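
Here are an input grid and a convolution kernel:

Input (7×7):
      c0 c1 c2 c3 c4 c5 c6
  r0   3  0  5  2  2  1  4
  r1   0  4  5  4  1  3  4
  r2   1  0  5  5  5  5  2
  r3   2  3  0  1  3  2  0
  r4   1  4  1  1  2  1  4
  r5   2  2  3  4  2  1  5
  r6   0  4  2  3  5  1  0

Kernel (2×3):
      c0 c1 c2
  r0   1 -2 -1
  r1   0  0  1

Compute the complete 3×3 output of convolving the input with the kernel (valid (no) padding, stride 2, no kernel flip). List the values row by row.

Output[0,0]: The receptive field on the input at this output position is [3 0 5 / 0 4 5]. Elementwise product with the kernel and sum: 3·1 + 0·-2 + 5·-1 + 5·1.

3 0 0
-4 -7 -7
-5 -1 1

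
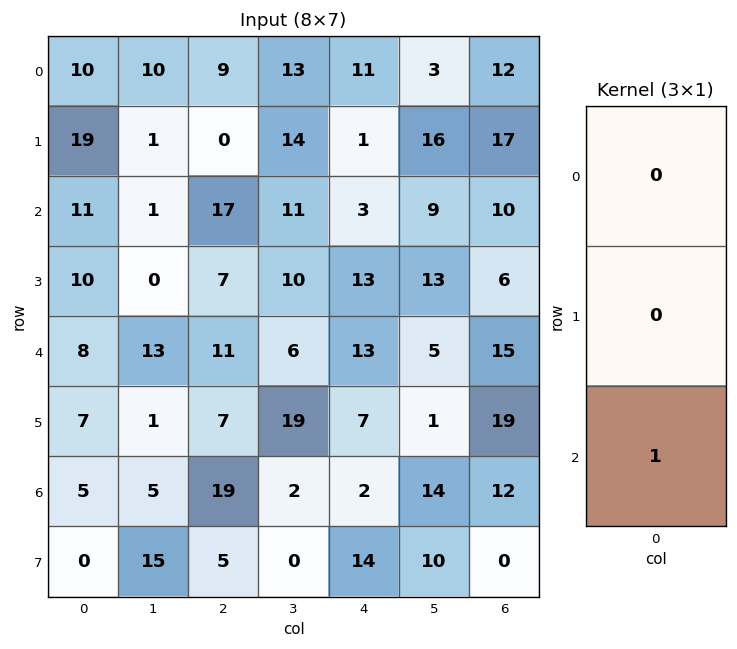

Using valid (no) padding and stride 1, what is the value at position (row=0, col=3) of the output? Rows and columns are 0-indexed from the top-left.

11

The receptive field on the input at this output position is [13 / 14 / 11]. Elementwise product with the kernel and sum: 11·1.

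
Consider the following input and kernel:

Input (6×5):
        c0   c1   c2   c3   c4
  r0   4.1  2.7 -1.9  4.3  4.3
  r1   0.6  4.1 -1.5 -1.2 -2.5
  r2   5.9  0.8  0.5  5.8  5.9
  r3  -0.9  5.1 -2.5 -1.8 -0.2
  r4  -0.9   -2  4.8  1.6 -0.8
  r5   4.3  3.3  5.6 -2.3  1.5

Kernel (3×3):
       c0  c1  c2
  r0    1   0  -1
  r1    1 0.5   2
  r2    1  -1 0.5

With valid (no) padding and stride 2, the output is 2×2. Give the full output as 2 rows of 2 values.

Output[0,0]: The receptive field on the input at this output position is [4.1 2.7 -1.9 / 0.6 4.1 -1.5 / 5.9 0.8 0.5]. Elementwise product with the kernel and sum: 4.1·1 + -1.9·-1 + 0.6·1 + 4.1·0.5 + -1.5·2 + 5.9·1 + 0.8·-1 + 0.5·0.5.
Output[0,1]: The receptive field on the input at this output position is [-1.9 4.3 4.3 / -1.5 -1.2 -2.5 / 0.5 5.8 5.9]. Elementwise product with the kernel and sum: -1.9·1 + 4.3·-1 + -1.5·1 + -1.2·0.5 + -2.5·2 + 0.5·1 + 5.8·-1 + 5.9·0.5.

11 -15.65
5.55 -6.4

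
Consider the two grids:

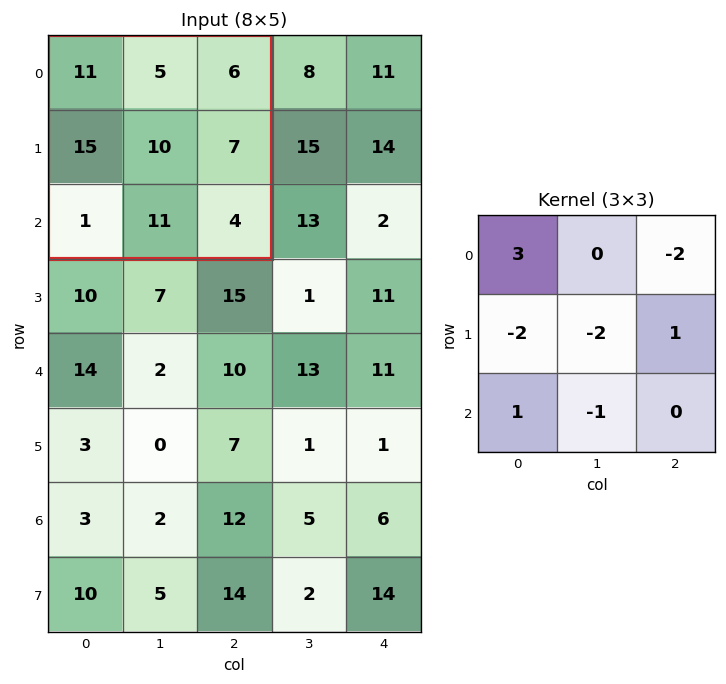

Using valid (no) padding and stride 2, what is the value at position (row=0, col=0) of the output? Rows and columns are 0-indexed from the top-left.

The receptive field on the input at this output position is [11 5 6 / 15 10 7 / 1 11 4]. Elementwise product with the kernel and sum: 11·3 + 6·-2 + 15·-2 + 10·-2 + 7·1 + 1·1 + 11·-1.

-32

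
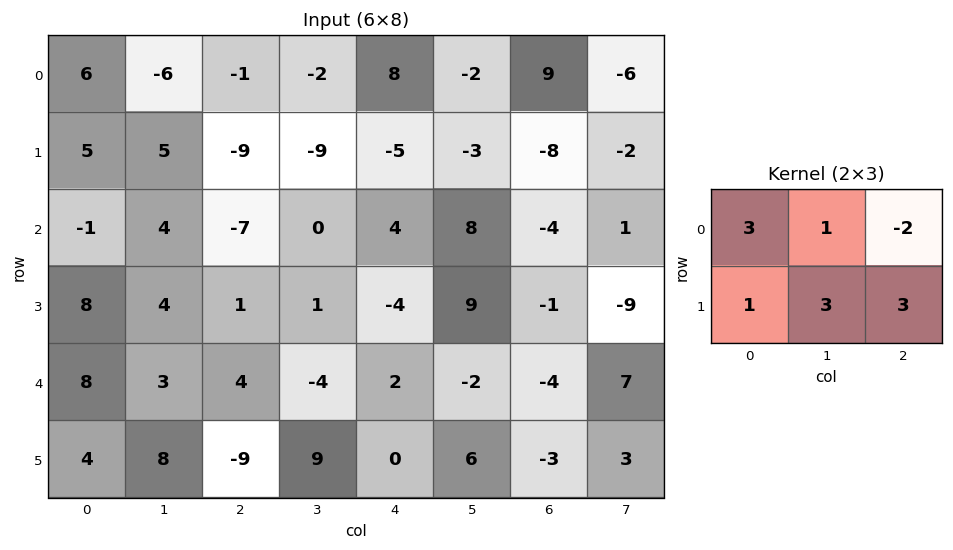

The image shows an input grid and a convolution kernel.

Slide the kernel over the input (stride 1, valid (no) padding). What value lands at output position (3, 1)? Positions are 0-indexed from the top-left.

14

The receptive field on the input at this output position is [4 1 1 / 3 4 -4]. Elementwise product with the kernel and sum: 4·3 + 1·1 + 1·-2 + 3·1 + 4·3 + -4·3.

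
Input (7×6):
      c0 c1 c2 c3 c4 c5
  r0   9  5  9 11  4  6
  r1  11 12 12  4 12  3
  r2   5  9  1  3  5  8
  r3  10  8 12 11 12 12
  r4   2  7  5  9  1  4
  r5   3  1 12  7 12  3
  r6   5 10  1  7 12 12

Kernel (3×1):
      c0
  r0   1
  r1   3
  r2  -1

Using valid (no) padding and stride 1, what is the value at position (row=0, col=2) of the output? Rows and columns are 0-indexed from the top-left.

44

The receptive field on the input at this output position is [9 / 12 / 1]. Elementwise product with the kernel and sum: 9·1 + 12·3 + 1·-1.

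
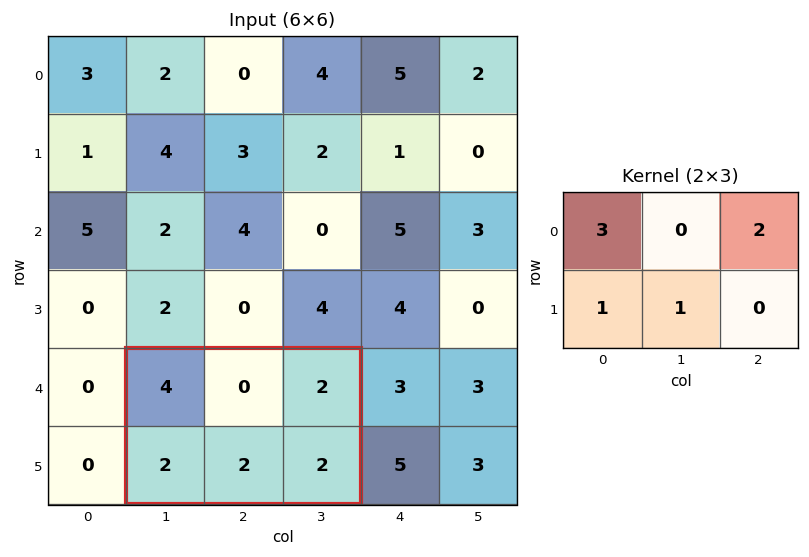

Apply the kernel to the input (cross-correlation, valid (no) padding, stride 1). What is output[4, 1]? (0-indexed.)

The receptive field on the input at this output position is [4 0 2 / 2 2 2]. Elementwise product with the kernel and sum: 4·3 + 2·2 + 2·1 + 2·1.

20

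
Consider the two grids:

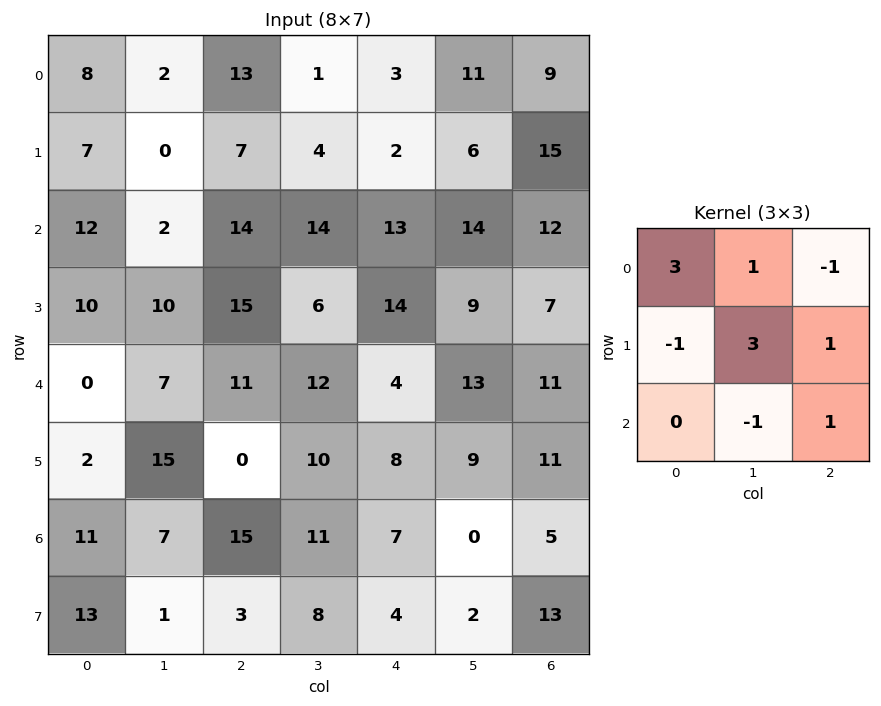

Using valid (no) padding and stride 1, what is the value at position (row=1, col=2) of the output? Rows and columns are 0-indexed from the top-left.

The receptive field on the input at this output position is [7 4 2 / 14 14 13 / 15 6 14]. Elementwise product with the kernel and sum: 7·3 + 4·1 + 2·-1 + 14·-1 + 14·3 + 13·1 + 6·-1 + 14·1.

72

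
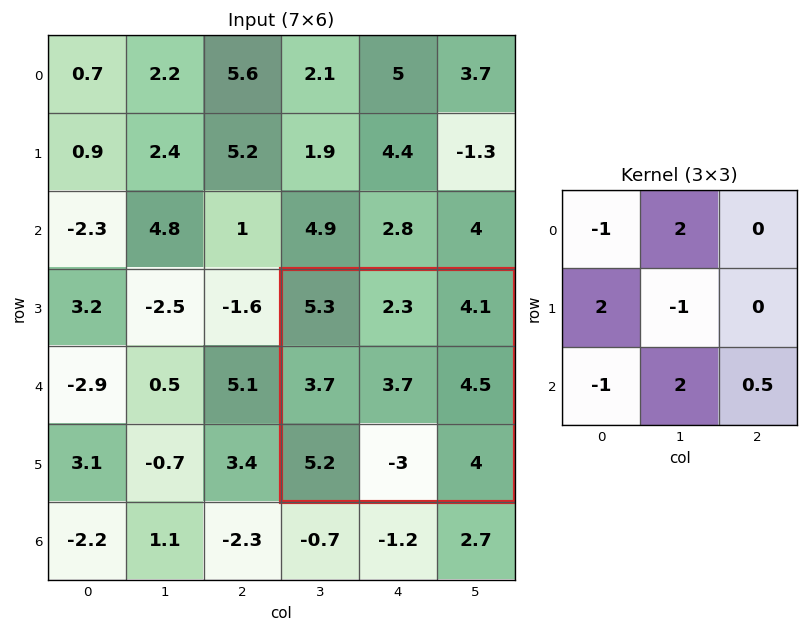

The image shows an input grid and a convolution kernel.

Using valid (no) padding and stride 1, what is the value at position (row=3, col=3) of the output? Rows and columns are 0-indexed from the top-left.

The receptive field on the input at this output position is [5.3 2.3 4.1 / 3.7 3.7 4.5 / 5.2 -3 4]. Elementwise product with the kernel and sum: 5.3·-1 + 2.3·2 + 3.7·2 + 3.7·-1 + 5.2·-1 + -3·2 + 4·0.5.

-6.2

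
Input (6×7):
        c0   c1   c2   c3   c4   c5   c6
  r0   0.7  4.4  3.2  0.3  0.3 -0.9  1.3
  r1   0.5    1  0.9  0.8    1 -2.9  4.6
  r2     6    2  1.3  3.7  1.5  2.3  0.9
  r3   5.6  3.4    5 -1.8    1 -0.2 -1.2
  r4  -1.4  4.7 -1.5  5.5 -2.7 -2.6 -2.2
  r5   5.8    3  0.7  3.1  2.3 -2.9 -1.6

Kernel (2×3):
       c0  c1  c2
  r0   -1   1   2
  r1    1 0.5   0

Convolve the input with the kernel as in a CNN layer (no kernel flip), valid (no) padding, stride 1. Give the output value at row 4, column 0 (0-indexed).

The receptive field on the input at this output position is [-1.4 4.7 -1.5 / 5.8 3 0.7]. Elementwise product with the kernel and sum: -1.4·-1 + 4.7·1 + -1.5·2 + 5.8·1 + 3·0.5.

10.4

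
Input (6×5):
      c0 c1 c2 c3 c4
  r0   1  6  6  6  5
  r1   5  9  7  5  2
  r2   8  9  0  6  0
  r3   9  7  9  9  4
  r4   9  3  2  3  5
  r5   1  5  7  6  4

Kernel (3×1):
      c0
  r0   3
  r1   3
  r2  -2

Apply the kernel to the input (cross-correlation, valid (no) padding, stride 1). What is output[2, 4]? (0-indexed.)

The receptive field on the input at this output position is [0 / 4 / 5]. Elementwise product with the kernel and sum: 0·3 + 4·3 + 5·-2.

2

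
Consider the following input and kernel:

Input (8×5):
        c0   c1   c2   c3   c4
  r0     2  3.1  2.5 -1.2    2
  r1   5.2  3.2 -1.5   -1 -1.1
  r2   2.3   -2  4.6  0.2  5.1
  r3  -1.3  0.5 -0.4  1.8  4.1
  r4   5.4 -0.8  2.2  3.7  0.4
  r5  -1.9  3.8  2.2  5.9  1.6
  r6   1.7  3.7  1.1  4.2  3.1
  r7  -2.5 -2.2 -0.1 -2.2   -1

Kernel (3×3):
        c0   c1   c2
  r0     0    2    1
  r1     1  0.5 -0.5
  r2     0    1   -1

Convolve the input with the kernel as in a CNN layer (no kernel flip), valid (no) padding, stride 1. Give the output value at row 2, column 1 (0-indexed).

7.3

The receptive field on the input at this output position is [-2 4.6 0.2 / 0.5 -0.4 1.8 / -0.8 2.2 3.7]. Elementwise product with the kernel and sum: 4.6·2 + 0.2·1 + 0.5·1 + -0.4·0.5 + 1.8·-0.5 + 2.2·1 + 3.7·-1.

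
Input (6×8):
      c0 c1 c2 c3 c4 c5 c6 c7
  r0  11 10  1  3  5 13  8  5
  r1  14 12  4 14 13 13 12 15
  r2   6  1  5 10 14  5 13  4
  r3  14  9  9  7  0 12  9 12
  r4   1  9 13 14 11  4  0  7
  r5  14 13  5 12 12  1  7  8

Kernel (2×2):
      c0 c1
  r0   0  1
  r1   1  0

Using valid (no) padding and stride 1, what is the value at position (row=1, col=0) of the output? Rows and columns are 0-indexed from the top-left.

18

The receptive field on the input at this output position is [14 12 / 6 1]. Elementwise product with the kernel and sum: 12·1 + 6·1.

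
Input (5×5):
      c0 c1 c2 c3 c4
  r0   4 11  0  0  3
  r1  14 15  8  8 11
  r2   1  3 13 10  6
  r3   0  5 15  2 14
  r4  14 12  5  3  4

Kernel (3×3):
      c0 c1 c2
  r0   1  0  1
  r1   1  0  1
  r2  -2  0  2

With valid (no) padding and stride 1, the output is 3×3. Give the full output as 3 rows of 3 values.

50 48 8
66 30 36
11 2 46

Output[0,0]: The receptive field on the input at this output position is [4 11 0 / 14 15 8 / 1 3 13]. Elementwise product with the kernel and sum: 4·1 + 0·1 + 14·1 + 8·1 + 1·-2 + 13·2.
Output[0,1]: The receptive field on the input at this output position is [11 0 0 / 15 8 8 / 3 13 10]. Elementwise product with the kernel and sum: 11·1 + 0·1 + 15·1 + 8·1 + 3·-2 + 10·2.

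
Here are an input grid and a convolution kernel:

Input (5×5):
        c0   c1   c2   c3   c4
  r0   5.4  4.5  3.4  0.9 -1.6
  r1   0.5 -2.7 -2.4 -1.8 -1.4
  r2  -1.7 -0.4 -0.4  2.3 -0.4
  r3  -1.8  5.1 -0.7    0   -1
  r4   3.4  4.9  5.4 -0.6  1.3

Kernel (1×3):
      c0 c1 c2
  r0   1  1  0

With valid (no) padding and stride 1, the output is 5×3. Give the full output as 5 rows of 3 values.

Output[0,0]: The receptive field on the input at this output position is [5.4 4.5 3.4]. Elementwise product with the kernel and sum: 5.4·1 + 4.5·1.
Output[0,1]: The receptive field on the input at this output position is [4.5 3.4 0.9]. Elementwise product with the kernel and sum: 4.5·1 + 3.4·1.

9.9 7.9 4.3
-2.2 -5.1 -4.2
-2.1 -0.8 1.9
3.3 4.4 -0.7
8.3 10.3 4.8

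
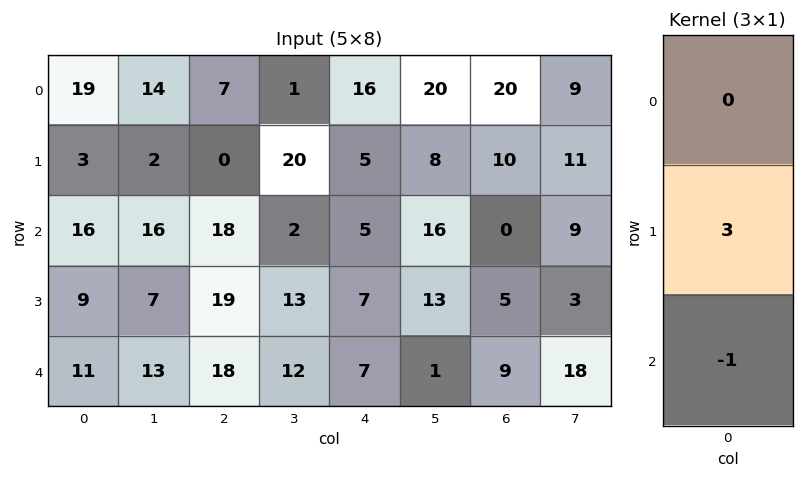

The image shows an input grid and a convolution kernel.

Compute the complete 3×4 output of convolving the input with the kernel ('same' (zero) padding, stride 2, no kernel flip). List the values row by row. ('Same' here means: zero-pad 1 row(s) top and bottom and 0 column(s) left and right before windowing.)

54 21 43 50
39 35 8 -5
33 54 21 27

Output[0,0]: The receptive field on the zero-padded input at this output position is [0 / 19 / 3]. Elementwise product with the kernel and sum: 19·3 + 3·-1.
Output[0,1]: The receptive field on the zero-padded input at this output position is [0 / 7 / 0]. Elementwise product with the kernel and sum: 7·3 + 0·-1.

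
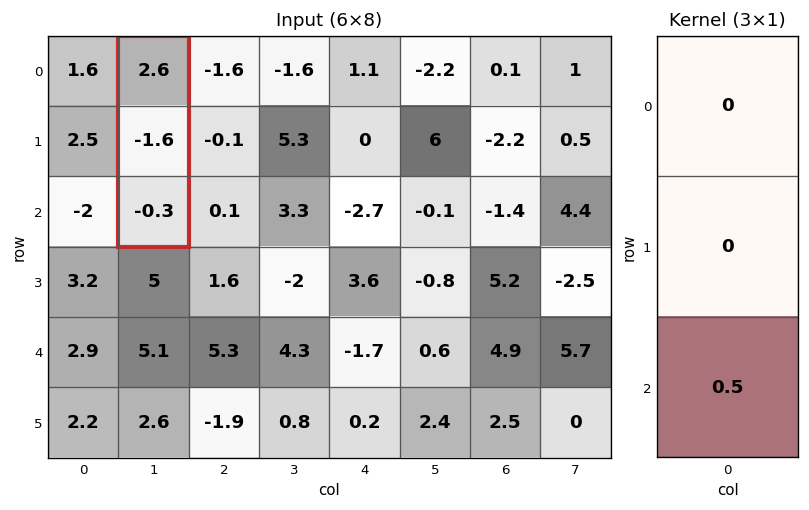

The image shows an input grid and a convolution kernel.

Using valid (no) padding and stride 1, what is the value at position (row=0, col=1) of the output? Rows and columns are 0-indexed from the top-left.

-0.15

The receptive field on the input at this output position is [2.6 / -1.6 / -0.3]. Elementwise product with the kernel and sum: -0.3·0.5.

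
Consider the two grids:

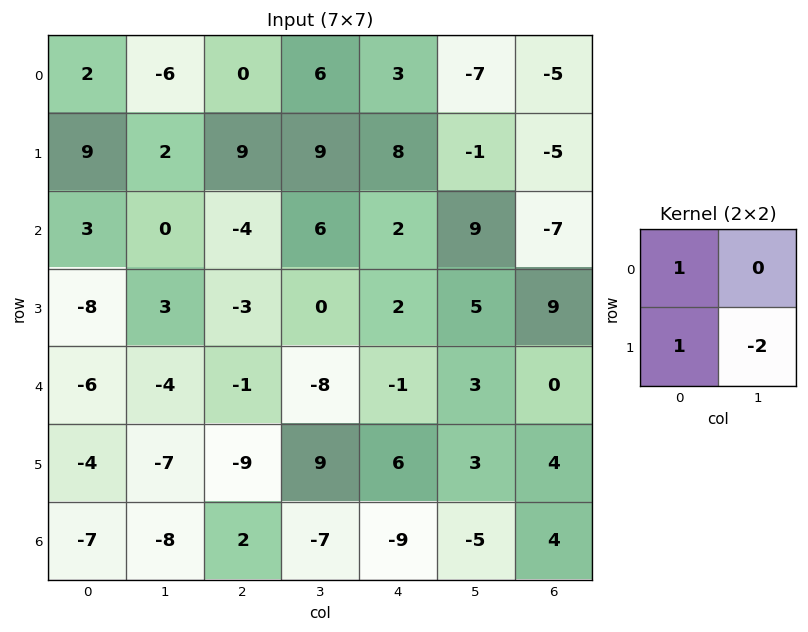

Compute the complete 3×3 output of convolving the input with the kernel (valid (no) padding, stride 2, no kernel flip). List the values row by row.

Output[0,0]: The receptive field on the input at this output position is [2 -6 / 9 2]. Elementwise product with the kernel and sum: 2·1 + 9·1 + 2·-2.
Output[0,1]: The receptive field on the input at this output position is [0 6 / 9 9]. Elementwise product with the kernel and sum: 0·1 + 9·1 + 9·-2.

7 -9 13
-11 -7 -6
4 -28 -1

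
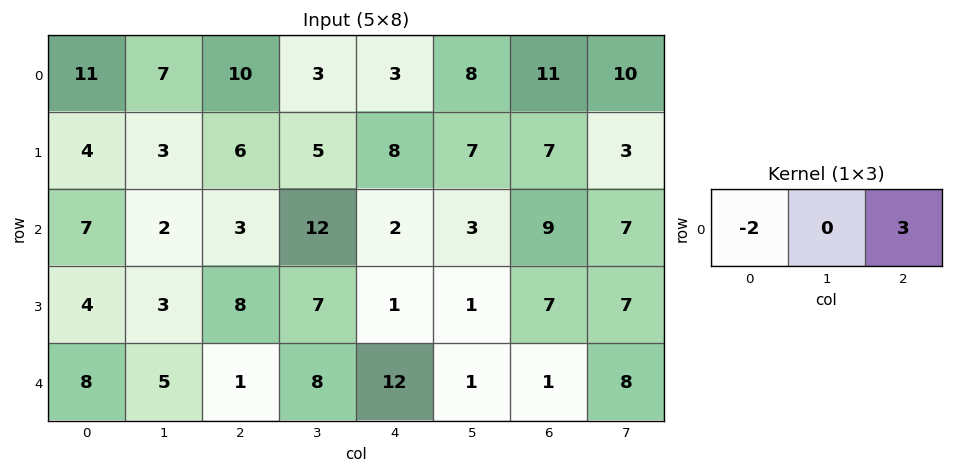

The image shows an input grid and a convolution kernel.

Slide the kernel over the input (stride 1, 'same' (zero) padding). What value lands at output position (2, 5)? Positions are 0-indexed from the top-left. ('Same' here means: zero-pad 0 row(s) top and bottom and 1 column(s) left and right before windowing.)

The receptive field on the zero-padded input at this output position is [2 3 9]. Elementwise product with the kernel and sum: 2·-2 + 9·3.

23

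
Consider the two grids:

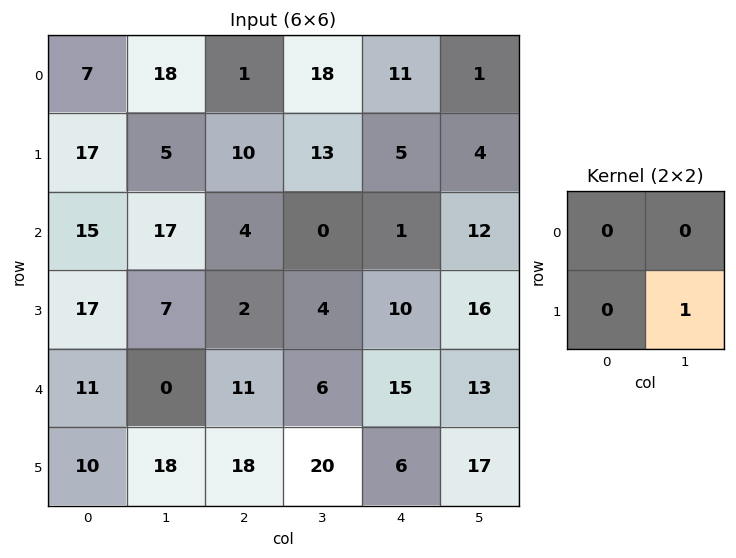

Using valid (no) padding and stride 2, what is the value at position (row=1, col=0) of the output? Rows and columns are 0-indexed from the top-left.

7

The receptive field on the input at this output position is [15 17 / 17 7]. Elementwise product with the kernel and sum: 7·1.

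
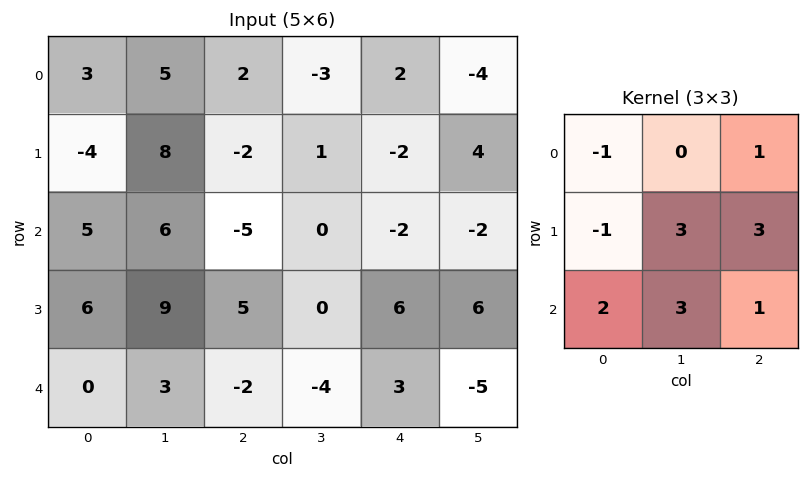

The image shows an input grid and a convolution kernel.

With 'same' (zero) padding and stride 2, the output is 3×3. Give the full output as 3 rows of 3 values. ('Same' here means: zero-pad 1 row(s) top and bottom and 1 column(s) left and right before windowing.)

20 3 -3
68 5 15
18 -30 4

Output[0,0]: The receptive field on the zero-padded input at this output position is [0 0 0 / 0 3 5 / 0 -4 8]. Elementwise product with the kernel and sum: 0·-1 + 0·1 + 0·-1 + 3·3 + 5·3 + 0·2 + -4·3 + 8·1.
Output[0,1]: The receptive field on the zero-padded input at this output position is [0 0 0 / 5 2 -3 / 8 -2 1]. Elementwise product with the kernel and sum: 0·-1 + 0·1 + 5·-1 + 2·3 + -3·3 + 8·2 + -2·3 + 1·1.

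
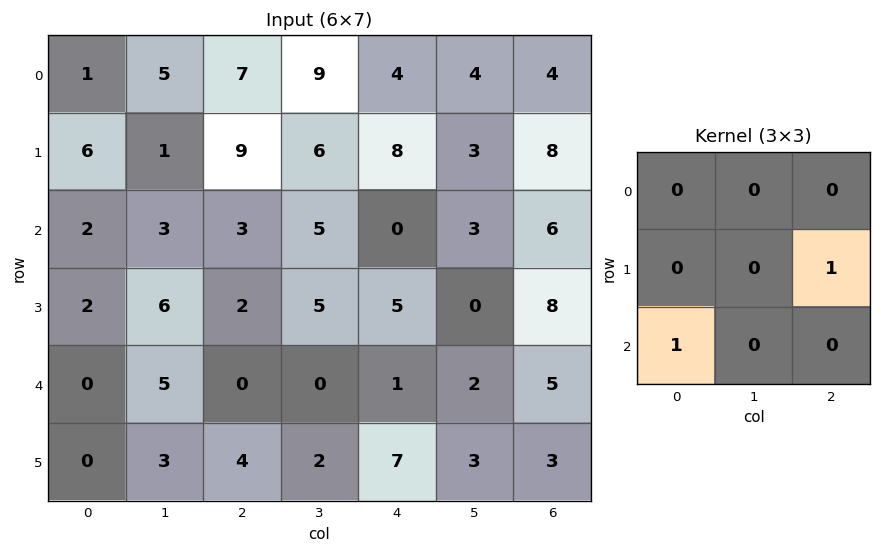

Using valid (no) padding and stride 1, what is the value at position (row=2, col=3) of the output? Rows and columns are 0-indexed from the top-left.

The receptive field on the input at this output position is [5 0 3 / 5 5 0 / 0 1 2]. Elementwise product with the kernel and sum: 0·1 + 0·1.

0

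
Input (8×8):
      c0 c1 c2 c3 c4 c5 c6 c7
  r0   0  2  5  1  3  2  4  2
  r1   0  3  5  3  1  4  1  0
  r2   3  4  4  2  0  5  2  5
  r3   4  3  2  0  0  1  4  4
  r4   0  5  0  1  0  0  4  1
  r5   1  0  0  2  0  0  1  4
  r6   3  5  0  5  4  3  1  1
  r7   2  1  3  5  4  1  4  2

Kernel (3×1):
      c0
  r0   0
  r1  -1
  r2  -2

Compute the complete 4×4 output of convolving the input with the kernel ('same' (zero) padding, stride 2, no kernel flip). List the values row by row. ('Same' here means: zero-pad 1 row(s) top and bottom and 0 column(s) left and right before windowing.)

0 -15 -5 -6
-11 -8 0 -10
-2 0 0 -6
-7 -6 -12 -9

Output[0,0]: The receptive field on the zero-padded input at this output position is [0 / 0 / 0]. Elementwise product with the kernel and sum: 0·-1 + 0·-2.
Output[0,1]: The receptive field on the zero-padded input at this output position is [0 / 5 / 5]. Elementwise product with the kernel and sum: 5·-1 + 5·-2.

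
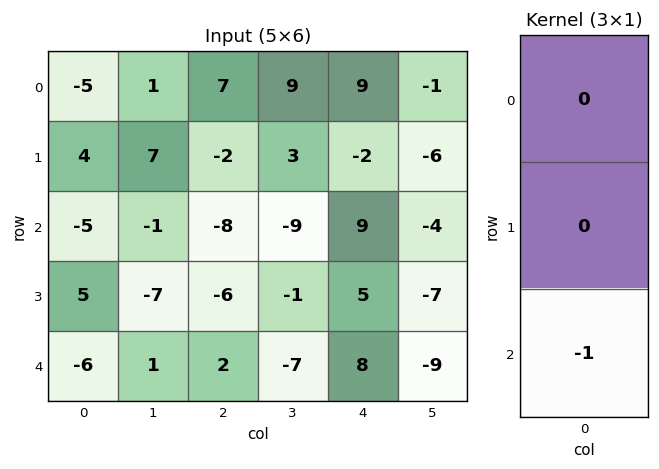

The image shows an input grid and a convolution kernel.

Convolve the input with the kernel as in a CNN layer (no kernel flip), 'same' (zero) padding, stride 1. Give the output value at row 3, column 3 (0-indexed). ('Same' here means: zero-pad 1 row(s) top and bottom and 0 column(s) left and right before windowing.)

The receptive field on the zero-padded input at this output position is [-9 / -1 / -7]. Elementwise product with the kernel and sum: -7·-1.

7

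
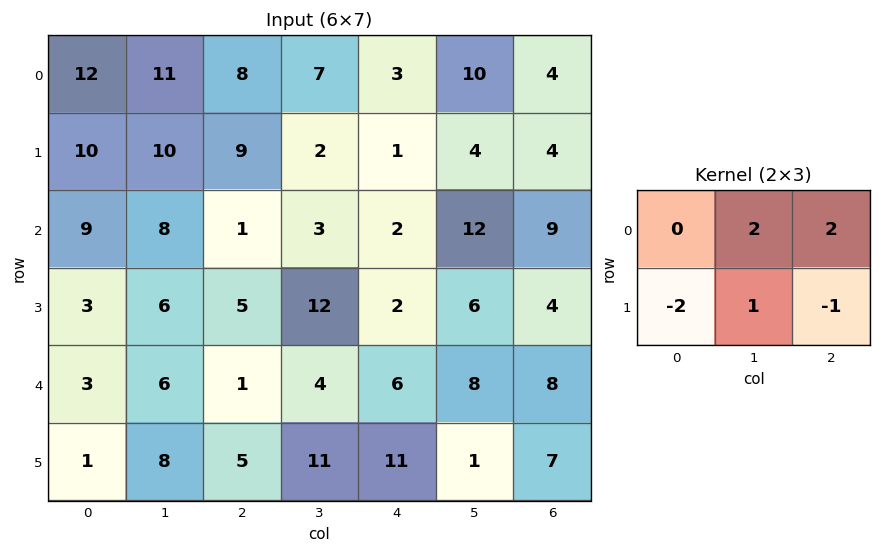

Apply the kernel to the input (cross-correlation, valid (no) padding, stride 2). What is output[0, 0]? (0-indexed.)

The receptive field on the input at this output position is [12 11 8 / 10 10 9]. Elementwise product with the kernel and sum: 11·2 + 8·2 + 10·-2 + 10·1 + 9·-1.

19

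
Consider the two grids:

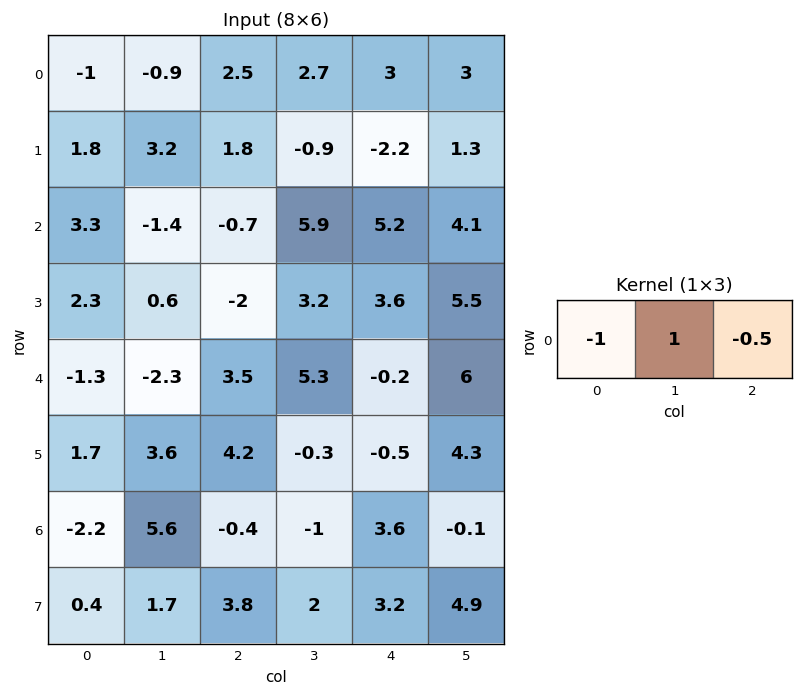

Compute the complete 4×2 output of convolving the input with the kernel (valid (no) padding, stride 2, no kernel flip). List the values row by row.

Output[0,0]: The receptive field on the input at this output position is [-1 -0.9 2.5]. Elementwise product with the kernel and sum: -1·-1 + -0.9·1 + 2.5·-0.5.

-1.15 -1.3
-4.35 4
-2.75 1.9
8 -2.4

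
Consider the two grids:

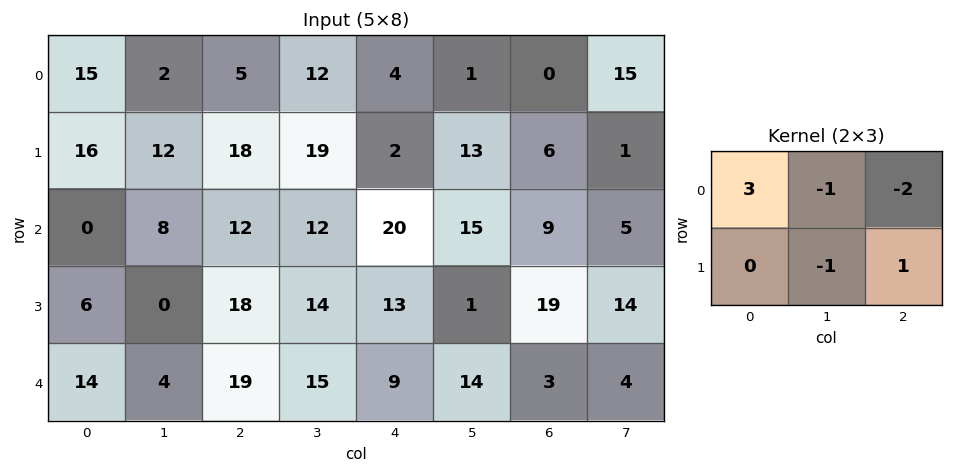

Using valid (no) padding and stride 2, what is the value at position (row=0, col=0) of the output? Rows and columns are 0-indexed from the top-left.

39

The receptive field on the input at this output position is [15 2 5 / 16 12 18]. Elementwise product with the kernel and sum: 15·3 + 2·-1 + 5·-2 + 12·-1 + 18·1.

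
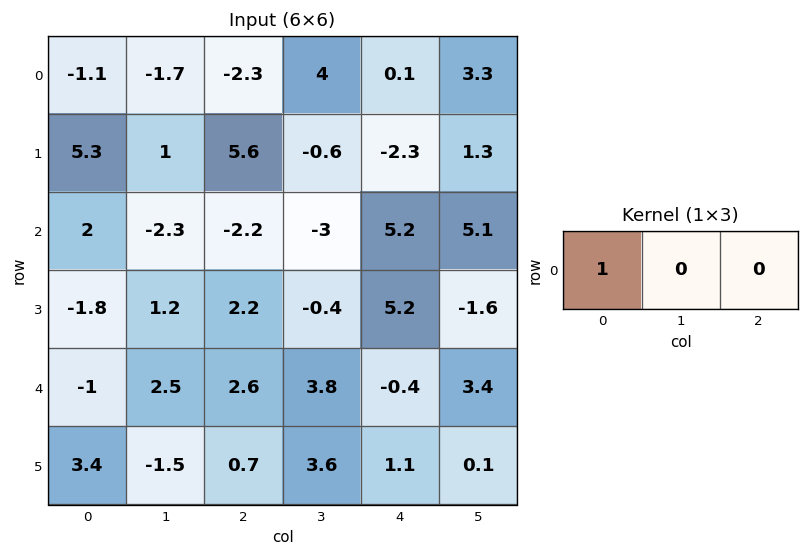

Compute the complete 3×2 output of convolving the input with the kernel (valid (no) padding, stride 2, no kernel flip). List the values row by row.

Output[0,0]: The receptive field on the input at this output position is [-1.1 -1.7 -2.3]. Elementwise product with the kernel and sum: -1.1·1.
Output[0,1]: The receptive field on the input at this output position is [-2.3 4 0.1]. Elementwise product with the kernel and sum: -2.3·1.

-1.1 -2.3
2 -2.2
-1 2.6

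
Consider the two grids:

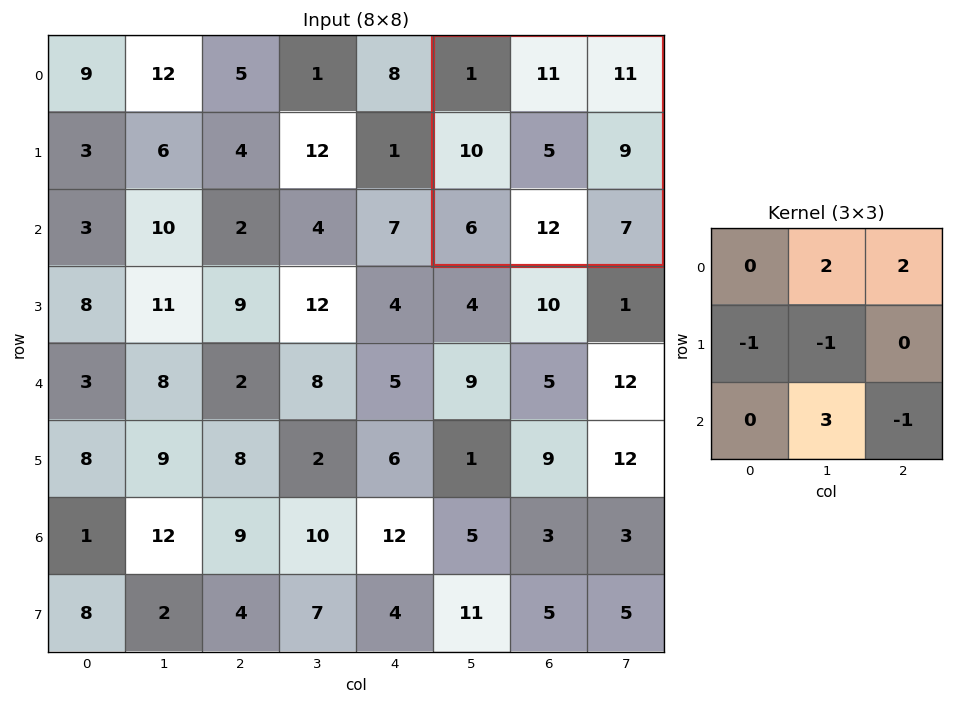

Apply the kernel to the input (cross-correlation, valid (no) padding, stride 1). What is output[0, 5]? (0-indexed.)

The receptive field on the input at this output position is [1 11 11 / 10 5 9 / 6 12 7]. Elementwise product with the kernel and sum: 11·2 + 11·2 + 10·-1 + 5·-1 + 12·3 + 7·-1.

58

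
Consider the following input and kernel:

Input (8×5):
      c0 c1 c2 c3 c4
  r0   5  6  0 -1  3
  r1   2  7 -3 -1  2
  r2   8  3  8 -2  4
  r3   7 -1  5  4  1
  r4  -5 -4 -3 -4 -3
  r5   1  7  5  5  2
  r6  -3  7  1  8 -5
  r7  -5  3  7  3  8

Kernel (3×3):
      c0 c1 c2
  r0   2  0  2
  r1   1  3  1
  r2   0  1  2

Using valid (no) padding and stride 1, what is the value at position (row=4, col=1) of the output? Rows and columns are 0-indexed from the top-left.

28

The receptive field on the input at this output position is [-4 -3 -4 / 7 5 5 / 7 1 8]. Elementwise product with the kernel and sum: -4·2 + -4·2 + 7·1 + 5·3 + 5·1 + 1·1 + 8·2.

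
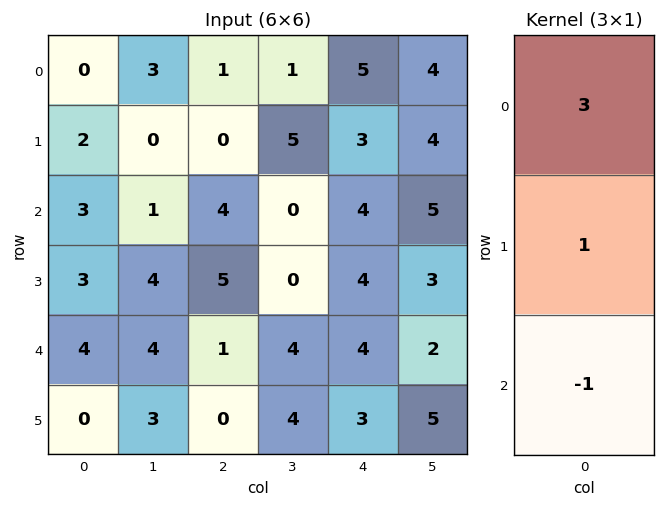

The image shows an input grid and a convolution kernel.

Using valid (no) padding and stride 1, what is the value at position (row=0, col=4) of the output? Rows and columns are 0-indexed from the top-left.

The receptive field on the input at this output position is [5 / 3 / 4]. Elementwise product with the kernel and sum: 5·3 + 3·1 + 4·-1.

14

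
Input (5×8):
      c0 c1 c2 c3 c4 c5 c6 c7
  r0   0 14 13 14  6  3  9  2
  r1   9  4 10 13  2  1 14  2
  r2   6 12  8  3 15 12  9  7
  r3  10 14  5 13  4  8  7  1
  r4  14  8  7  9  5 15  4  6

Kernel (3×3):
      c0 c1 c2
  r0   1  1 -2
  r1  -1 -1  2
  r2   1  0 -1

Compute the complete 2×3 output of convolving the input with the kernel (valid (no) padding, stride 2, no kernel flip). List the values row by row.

Output[0,0]: The receptive field on the input at this output position is [0 14 13 / 9 4 10 / 6 12 8]. Elementwise product with the kernel and sum: 0·1 + 14·1 + 13·-2 + 9·-1 + 4·-1 + 10·2 + 6·1 + 8·-1.
Output[0,1]: The receptive field on the input at this output position is [13 14 6 / 10 13 2 / 8 3 15]. Elementwise product with the kernel and sum: 13·1 + 14·1 + 6·-2 + 10·-1 + 13·-1 + 2·2 + 8·1 + 15·-1.

-7 -11 22
-5 -27 12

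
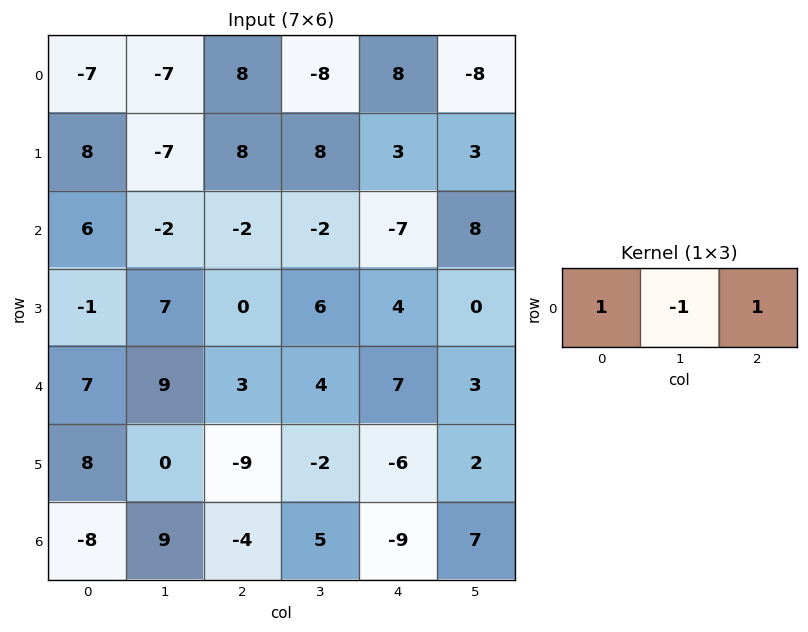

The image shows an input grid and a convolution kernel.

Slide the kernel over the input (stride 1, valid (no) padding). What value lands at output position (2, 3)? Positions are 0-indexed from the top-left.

13

The receptive field on the input at this output position is [-2 -7 8]. Elementwise product with the kernel and sum: -2·1 + -7·-1 + 8·1.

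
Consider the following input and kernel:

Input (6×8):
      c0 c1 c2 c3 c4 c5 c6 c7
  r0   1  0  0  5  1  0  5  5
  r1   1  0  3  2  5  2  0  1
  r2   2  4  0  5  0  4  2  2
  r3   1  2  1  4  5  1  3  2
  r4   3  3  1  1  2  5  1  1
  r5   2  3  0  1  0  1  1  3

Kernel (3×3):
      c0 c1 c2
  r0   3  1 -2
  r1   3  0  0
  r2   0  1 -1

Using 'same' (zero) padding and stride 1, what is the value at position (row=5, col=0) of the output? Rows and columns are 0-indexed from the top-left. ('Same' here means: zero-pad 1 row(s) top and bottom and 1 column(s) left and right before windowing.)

The receptive field on the zero-padded input at this output position is [0 3 3 / 0 2 3 / 0 0 0]. Elementwise product with the kernel and sum: 0·3 + 3·1 + 3·-2 + 0·3 + 0·1 + 0·-1.

-3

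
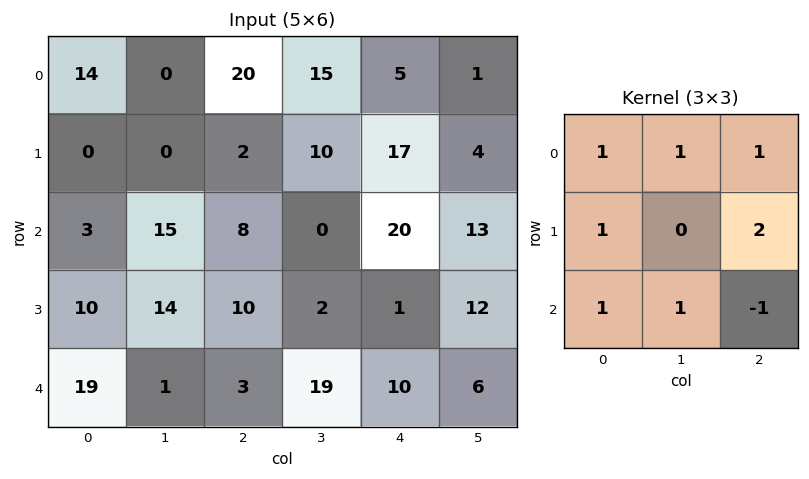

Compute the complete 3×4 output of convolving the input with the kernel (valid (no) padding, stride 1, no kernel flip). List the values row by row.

Output[0,0]: The receptive field on the input at this output position is [14 0 20 / 0 0 2 / 3 15 8]. Elementwise product with the kernel and sum: 14·1 + 0·1 + 20·1 + 0·1 + 2·2 + 3·1 + 15·1 + 8·-1.

48 78 64 46
35 49 88 48
73 26 52 82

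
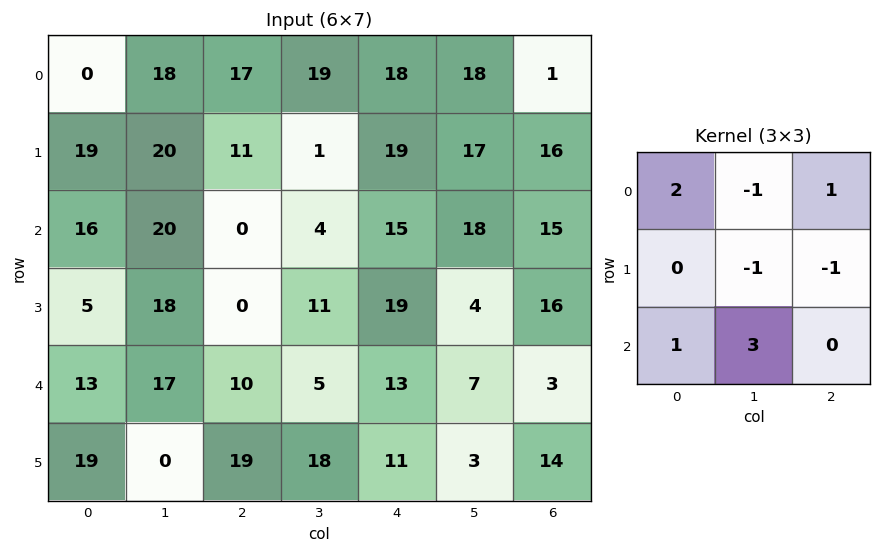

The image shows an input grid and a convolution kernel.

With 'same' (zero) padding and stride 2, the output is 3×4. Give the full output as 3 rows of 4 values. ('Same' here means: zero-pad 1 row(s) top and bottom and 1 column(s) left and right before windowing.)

39 17 22 64
-20 44 35 55
40 89 38 34

Output[0,0]: The receptive field on the zero-padded input at this output position is [0 0 0 / 0 0 18 / 0 19 20]. Elementwise product with the kernel and sum: 0·2 + 0·-1 + 0·1 + 0·-1 + 18·-1 + 0·1 + 19·3.
Output[0,1]: The receptive field on the zero-padded input at this output position is [0 0 0 / 18 17 19 / 20 11 1]. Elementwise product with the kernel and sum: 0·2 + 0·-1 + 0·1 + 17·-1 + 19·-1 + 20·1 + 11·3.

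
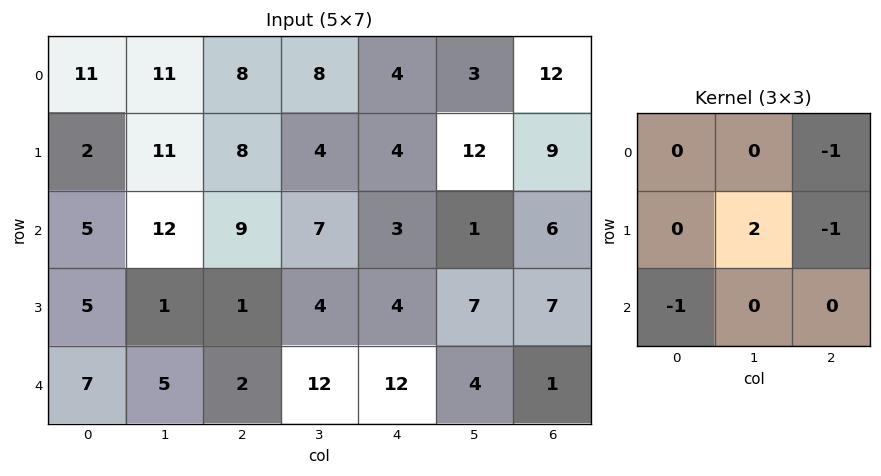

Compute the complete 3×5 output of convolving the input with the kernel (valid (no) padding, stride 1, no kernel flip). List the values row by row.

1 -8 -9 -14 0
2 6 6 -11 -17
-15 -14 -1 -12 -11

Output[0,0]: The receptive field on the input at this output position is [11 11 8 / 2 11 8 / 5 12 9]. Elementwise product with the kernel and sum: 8·-1 + 11·2 + 8·-1 + 5·-1.
Output[0,1]: The receptive field on the input at this output position is [11 8 8 / 11 8 4 / 12 9 7]. Elementwise product with the kernel and sum: 8·-1 + 8·2 + 4·-1 + 12·-1.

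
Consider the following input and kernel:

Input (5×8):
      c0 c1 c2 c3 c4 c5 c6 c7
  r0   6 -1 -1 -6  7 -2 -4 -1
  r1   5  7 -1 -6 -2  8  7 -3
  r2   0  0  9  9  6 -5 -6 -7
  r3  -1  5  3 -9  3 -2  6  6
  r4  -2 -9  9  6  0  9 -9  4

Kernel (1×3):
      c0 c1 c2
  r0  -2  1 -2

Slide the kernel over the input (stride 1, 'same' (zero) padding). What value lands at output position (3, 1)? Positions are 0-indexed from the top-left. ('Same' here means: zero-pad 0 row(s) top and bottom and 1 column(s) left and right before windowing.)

The receptive field on the zero-padded input at this output position is [-1 5 3]. Elementwise product with the kernel and sum: -1·-2 + 5·1 + 3·-2.

1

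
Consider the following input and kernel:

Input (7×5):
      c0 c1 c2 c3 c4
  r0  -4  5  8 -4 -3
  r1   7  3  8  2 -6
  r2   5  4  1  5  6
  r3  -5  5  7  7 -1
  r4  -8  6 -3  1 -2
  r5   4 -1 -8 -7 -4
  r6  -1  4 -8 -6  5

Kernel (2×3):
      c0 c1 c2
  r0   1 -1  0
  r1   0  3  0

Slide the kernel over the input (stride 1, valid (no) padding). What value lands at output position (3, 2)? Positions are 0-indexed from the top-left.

The receptive field on the input at this output position is [7 7 -1 / -3 1 -2]. Elementwise product with the kernel and sum: 7·1 + 7·-1 + 1·3.

3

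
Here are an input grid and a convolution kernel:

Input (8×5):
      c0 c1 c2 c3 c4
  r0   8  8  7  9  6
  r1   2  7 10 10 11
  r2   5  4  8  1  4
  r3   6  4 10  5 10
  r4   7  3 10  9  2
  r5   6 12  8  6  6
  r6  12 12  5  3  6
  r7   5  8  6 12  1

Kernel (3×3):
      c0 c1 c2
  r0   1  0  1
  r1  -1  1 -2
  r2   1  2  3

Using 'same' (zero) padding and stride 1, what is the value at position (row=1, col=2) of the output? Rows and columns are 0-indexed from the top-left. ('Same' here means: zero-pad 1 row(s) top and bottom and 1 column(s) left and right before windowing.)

23

The receptive field on the zero-padded input at this output position is [8 7 9 / 7 10 10 / 4 8 1]. Elementwise product with the kernel and sum: 8·1 + 9·1 + 7·-1 + 10·1 + 10·-2 + 4·1 + 8·2 + 1·3.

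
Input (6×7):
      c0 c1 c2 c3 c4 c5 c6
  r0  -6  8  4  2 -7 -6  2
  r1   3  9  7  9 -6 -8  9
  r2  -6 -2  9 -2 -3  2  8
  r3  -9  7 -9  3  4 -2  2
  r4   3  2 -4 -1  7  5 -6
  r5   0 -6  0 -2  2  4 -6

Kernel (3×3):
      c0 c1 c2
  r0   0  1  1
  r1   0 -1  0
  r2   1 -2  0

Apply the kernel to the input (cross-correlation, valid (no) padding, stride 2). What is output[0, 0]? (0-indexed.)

The receptive field on the input at this output position is [-6 8 4 / 3 9 7 / -6 -2 9]. Elementwise product with the kernel and sum: 8·1 + 4·1 + 9·-1 + -6·1 + -2·-2.

1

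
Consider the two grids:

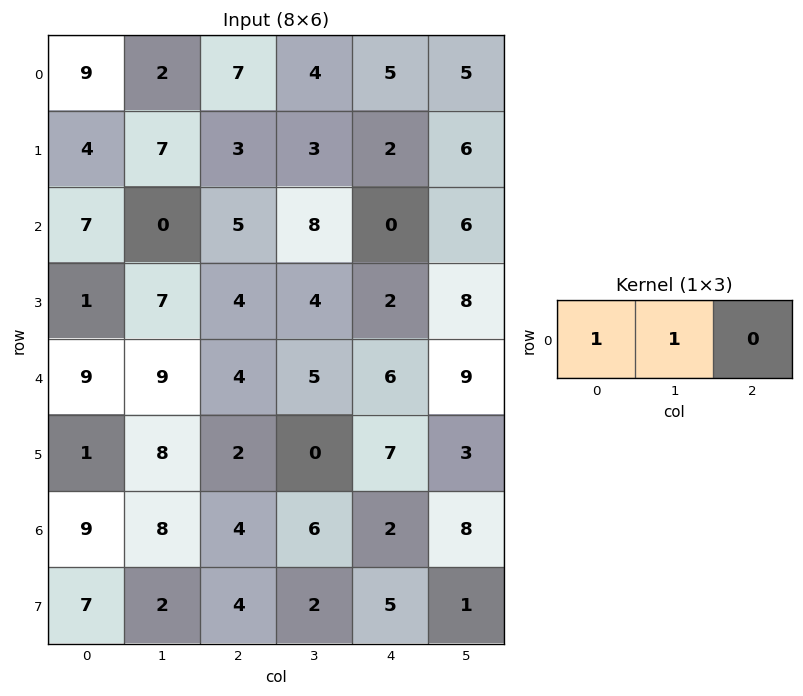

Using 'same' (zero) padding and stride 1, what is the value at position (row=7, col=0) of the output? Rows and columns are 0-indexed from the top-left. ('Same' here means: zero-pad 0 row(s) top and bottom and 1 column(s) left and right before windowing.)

7

The receptive field on the zero-padded input at this output position is [0 7 2]. Elementwise product with the kernel and sum: 0·1 + 7·1.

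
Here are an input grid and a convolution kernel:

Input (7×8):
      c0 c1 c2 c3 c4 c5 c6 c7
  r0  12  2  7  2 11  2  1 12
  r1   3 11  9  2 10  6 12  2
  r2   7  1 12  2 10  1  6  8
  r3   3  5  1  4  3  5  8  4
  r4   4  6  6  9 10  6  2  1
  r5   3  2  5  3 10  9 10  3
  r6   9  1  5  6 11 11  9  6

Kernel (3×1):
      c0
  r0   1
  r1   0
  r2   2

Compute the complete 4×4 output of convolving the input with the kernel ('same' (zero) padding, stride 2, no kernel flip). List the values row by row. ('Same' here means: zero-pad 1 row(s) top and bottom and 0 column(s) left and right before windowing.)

6 18 20 24
9 11 16 28
9 11 23 28
3 5 10 10

Output[0,0]: The receptive field on the zero-padded input at this output position is [0 / 12 / 3]. Elementwise product with the kernel and sum: 0·1 + 3·2.
Output[0,1]: The receptive field on the zero-padded input at this output position is [0 / 7 / 9]. Elementwise product with the kernel and sum: 0·1 + 9·2.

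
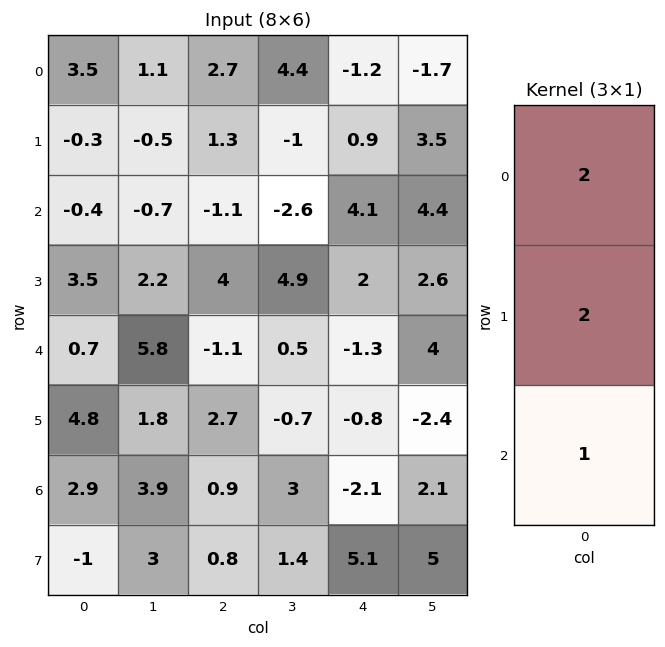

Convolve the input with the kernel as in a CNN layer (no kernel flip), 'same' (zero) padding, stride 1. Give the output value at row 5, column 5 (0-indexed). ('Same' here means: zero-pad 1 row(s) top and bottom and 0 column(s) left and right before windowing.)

The receptive field on the zero-padded input at this output position is [4 / -2.4 / 2.1]. Elementwise product with the kernel and sum: 4·2 + -2.4·2 + 2.1·1.

5.3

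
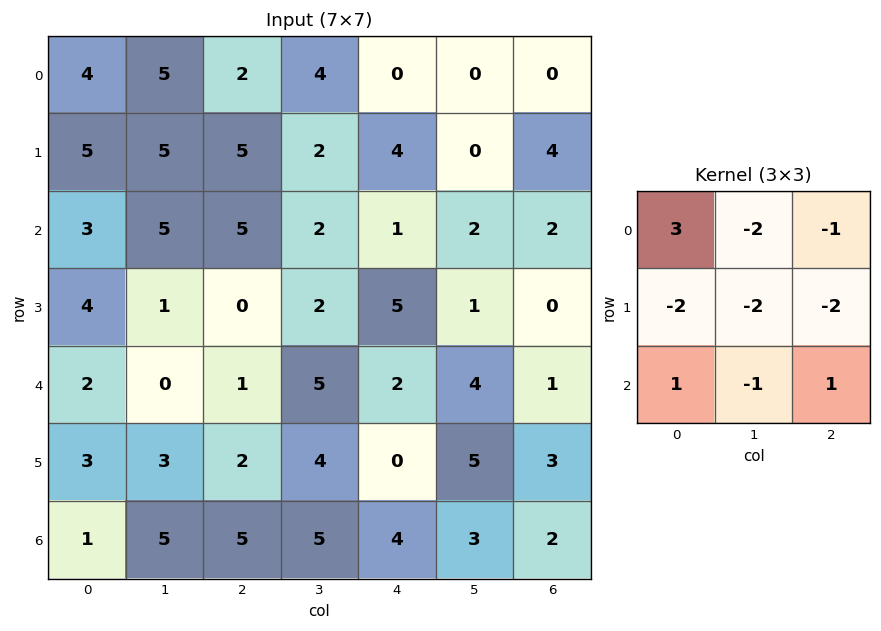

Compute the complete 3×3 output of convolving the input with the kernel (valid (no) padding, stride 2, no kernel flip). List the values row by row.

Output[0,0]: The receptive field on the input at this output position is [4 5 2 / 5 5 5 / 3 5 5]. Elementwise product with the kernel and sum: 4·3 + 5·-2 + 2·-1 + 5·-2 + 5·-2 + 5·-2 + 3·1 + 5·-1 + 5·1.
Output[0,1]: The receptive field on the input at this output position is [2 4 0 / 5 2 4 / 5 2 1]. Elementwise product with the kernel and sum: 2·3 + 4·-2 + 0·-1 + 5·-2 + 2·-2 + 4·-2 + 5·1 + 2·-1 + 1·1.

-27 -20 -15
-13 -6 -16
-10 -17 -16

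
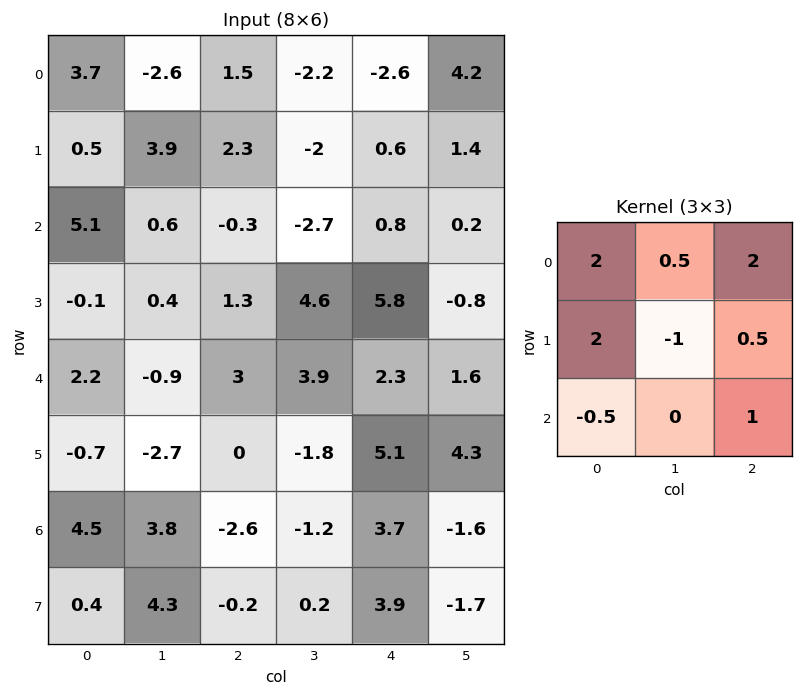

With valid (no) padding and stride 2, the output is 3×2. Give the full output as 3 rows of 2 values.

Output[0,0]: The receptive field on the input at this output position is [3.7 -2.6 1.5 / 0.5 3.9 2.3 / 5.1 0.6 -0.3]. Elementwise product with the kernel and sum: 3.7·2 + -2.6·0.5 + 1.5·2 + 0.5·2 + 3.9·-1 + 2.3·0.5 + 5.1·-0.5 + -0.3·1.
Output[0,1]: The receptive field on the input at this output position is [1.5 -2.2 -2.6 / 2.3 -2 0.6 / -0.3 -2.7 0.8]. Elementwise product with the kernel and sum: 1.5·2 + -2.2·0.5 + -2.6·2 + 2.3·2 + -2·-1 + 0.6·0.5 + -0.3·-0.5 + 0.8·1.

4.5 4.55
11.85 1.35
6.4 21.9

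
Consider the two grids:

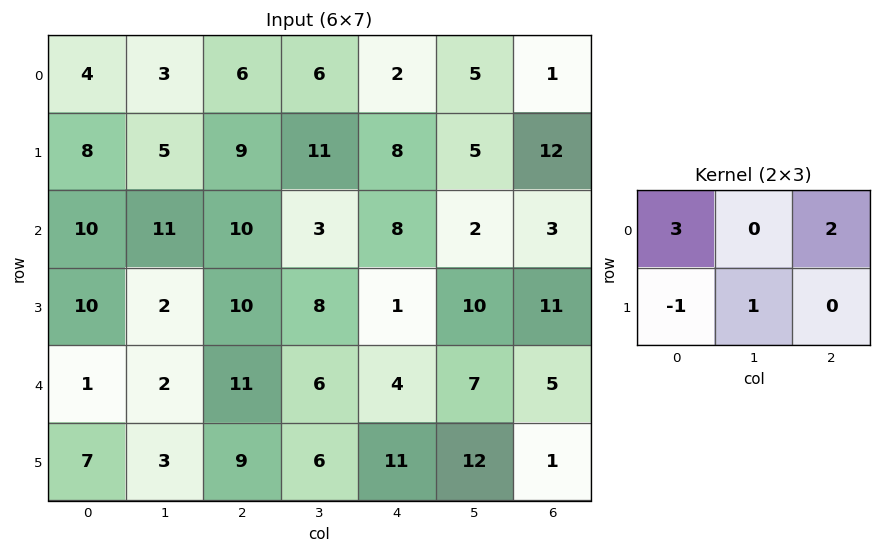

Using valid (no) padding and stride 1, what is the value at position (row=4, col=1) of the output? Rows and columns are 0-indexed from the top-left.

The receptive field on the input at this output position is [2 11 6 / 3 9 6]. Elementwise product with the kernel and sum: 2·3 + 6·2 + 3·-1 + 9·1.

24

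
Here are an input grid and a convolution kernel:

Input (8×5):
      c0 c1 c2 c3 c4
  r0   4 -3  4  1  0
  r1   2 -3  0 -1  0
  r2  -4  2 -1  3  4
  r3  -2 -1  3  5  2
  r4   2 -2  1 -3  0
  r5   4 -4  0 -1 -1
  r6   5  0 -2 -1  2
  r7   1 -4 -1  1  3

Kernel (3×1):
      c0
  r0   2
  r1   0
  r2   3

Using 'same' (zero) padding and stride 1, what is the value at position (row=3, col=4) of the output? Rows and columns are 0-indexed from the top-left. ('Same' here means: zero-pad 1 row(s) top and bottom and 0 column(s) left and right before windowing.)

The receptive field on the zero-padded input at this output position is [4 / 2 / 0]. Elementwise product with the kernel and sum: 4·2 + 0·3.

8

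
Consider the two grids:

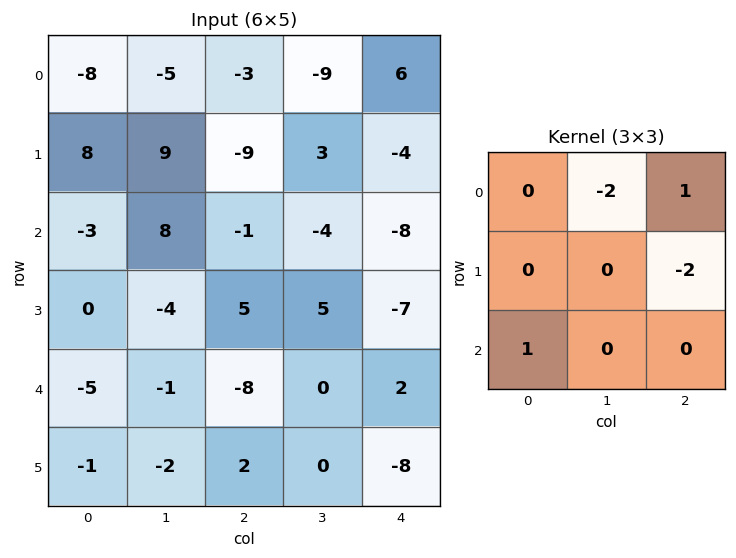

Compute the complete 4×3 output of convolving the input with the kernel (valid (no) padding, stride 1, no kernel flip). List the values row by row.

Output[0,0]: The receptive field on the input at this output position is [-8 -5 -3 / 8 9 -9 / -3 8 -1]. Elementwise product with the kernel and sum: -5·-2 + -3·1 + -9·-2 + -3·1.

22 -1 31
-25 25 11
-32 -13 6
28 -7 -19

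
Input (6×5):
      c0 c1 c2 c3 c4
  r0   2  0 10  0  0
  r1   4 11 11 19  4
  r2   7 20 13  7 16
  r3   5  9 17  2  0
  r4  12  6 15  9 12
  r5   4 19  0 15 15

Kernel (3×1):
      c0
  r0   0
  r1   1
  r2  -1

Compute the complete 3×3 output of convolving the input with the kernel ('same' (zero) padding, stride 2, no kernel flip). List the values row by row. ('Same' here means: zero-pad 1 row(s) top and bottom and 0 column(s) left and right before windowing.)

Output[0,0]: The receptive field on the zero-padded input at this output position is [0 / 2 / 4]. Elementwise product with the kernel and sum: 2·1 + 4·-1.

-2 -1 -4
2 -4 16
8 15 -3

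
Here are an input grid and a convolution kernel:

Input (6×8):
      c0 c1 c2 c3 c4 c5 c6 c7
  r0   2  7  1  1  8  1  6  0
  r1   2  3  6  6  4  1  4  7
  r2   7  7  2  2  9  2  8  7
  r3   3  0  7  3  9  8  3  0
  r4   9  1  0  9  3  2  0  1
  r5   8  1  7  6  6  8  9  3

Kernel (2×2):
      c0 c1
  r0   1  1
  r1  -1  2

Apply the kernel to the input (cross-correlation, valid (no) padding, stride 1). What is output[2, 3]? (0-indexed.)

The receptive field on the input at this output position is [2 9 / 3 9]. Elementwise product with the kernel and sum: 2·1 + 9·1 + 3·-1 + 9·2.

26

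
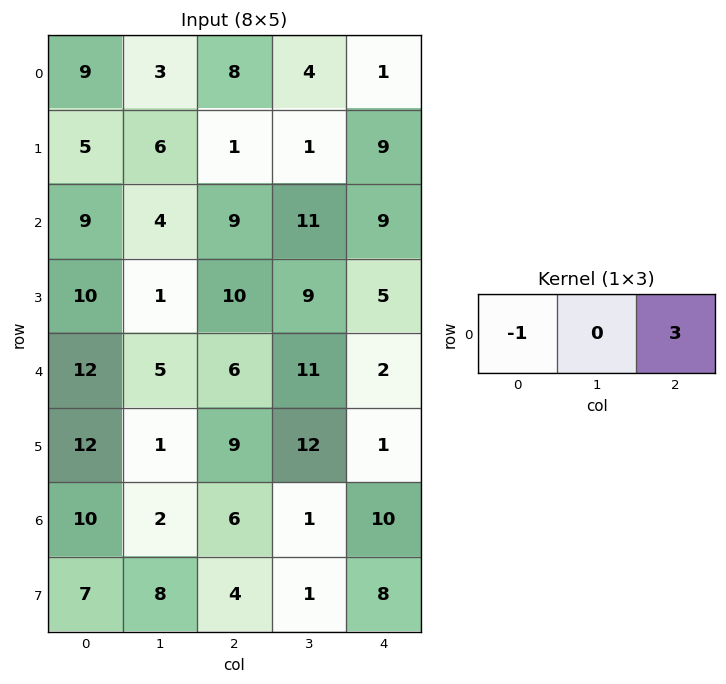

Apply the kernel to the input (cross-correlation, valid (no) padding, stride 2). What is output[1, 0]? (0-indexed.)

The receptive field on the input at this output position is [9 4 9]. Elementwise product with the kernel and sum: 9·-1 + 9·3.

18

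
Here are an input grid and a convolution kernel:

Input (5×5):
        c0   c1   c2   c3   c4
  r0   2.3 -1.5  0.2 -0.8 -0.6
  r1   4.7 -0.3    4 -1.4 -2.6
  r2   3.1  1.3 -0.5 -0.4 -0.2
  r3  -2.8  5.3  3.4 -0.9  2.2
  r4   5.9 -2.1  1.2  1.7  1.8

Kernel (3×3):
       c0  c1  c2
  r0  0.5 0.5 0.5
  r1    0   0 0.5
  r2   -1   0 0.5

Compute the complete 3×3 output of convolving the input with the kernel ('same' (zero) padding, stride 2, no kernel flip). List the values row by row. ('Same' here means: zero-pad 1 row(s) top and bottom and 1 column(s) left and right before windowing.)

-0.9 -0.8 1.4
5.5 -4.8 -1.1
0.2 4.75 0.65

Output[0,0]: The receptive field on the zero-padded input at this output position is [0 0 0 / 0 2.3 -1.5 / 0 4.7 -0.3]. Elementwise product with the kernel and sum: 0·0.5 + 0·0.5 + 0·0.5 + -1.5·0.5 + 0·-1 + -0.3·0.5.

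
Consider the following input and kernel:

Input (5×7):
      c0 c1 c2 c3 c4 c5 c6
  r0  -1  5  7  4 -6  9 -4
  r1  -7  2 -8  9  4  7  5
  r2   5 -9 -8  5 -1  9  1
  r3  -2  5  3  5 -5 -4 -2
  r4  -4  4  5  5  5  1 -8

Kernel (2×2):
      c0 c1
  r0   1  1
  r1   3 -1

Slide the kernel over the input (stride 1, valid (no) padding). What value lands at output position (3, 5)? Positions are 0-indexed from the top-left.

5

The receptive field on the input at this output position is [-4 -2 / 1 -8]. Elementwise product with the kernel and sum: -4·1 + -2·1 + 1·3 + -8·-1.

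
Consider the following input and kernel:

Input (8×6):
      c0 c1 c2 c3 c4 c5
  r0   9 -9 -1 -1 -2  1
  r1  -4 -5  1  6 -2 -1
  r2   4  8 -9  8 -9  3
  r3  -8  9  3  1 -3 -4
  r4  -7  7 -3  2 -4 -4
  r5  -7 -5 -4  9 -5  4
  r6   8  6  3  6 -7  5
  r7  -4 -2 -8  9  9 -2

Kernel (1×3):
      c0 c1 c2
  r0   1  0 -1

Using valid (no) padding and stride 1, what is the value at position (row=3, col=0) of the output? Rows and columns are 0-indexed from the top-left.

The receptive field on the input at this output position is [-8 9 3]. Elementwise product with the kernel and sum: -8·1 + 3·-1.

-11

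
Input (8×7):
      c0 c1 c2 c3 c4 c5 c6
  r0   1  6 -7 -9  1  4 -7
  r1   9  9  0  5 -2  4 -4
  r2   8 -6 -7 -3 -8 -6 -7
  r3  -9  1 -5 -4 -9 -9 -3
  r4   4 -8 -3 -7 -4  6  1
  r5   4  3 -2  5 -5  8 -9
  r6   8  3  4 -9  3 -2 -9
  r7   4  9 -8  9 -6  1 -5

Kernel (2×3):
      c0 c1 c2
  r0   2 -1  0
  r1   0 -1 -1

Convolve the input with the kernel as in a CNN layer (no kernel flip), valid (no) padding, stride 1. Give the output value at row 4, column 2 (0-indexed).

1

The receptive field on the input at this output position is [-3 -7 -4 / -2 5 -5]. Elementwise product with the kernel and sum: -3·2 + -7·-1 + 5·-1 + -5·-1.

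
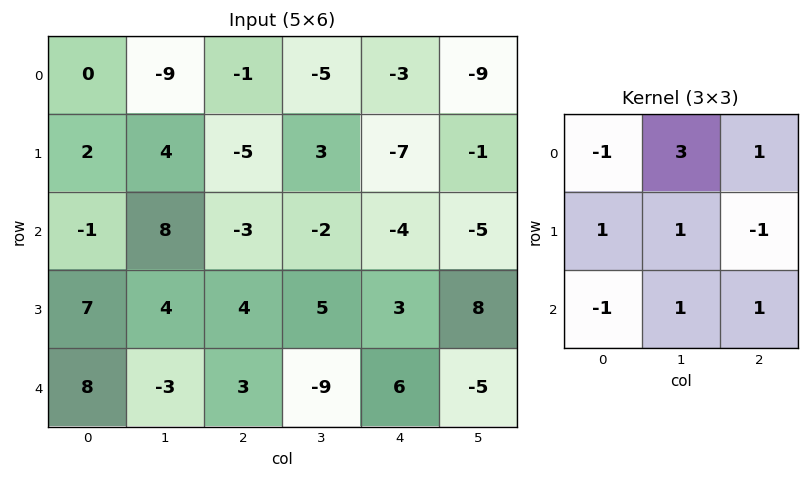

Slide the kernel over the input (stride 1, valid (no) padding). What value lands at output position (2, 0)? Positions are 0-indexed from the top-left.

21

The receptive field on the input at this output position is [-1 8 -3 / 7 4 4 / 8 -3 3]. Elementwise product with the kernel and sum: -1·-1 + 8·3 + -3·1 + 7·1 + 4·1 + 4·-1 + 8·-1 + -3·1 + 3·1.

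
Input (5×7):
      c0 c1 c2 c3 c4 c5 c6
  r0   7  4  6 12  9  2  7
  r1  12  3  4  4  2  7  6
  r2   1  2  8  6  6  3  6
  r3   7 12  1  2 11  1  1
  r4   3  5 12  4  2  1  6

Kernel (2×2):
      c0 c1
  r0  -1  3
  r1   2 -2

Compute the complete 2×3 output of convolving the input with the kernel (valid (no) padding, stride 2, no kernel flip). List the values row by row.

Output[0,0]: The receptive field on the input at this output position is [7 4 / 12 3]. Elementwise product with the kernel and sum: 7·-1 + 4·3 + 12·2 + 3·-2.

23 30 -13
-5 8 23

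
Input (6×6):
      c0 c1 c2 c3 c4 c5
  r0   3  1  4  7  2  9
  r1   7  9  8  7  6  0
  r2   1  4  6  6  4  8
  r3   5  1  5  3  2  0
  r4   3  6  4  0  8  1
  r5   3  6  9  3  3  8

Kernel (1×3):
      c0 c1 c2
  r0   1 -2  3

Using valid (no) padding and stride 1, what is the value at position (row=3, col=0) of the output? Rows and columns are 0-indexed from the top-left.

18

The receptive field on the input at this output position is [5 1 5]. Elementwise product with the kernel and sum: 5·1 + 1·-2 + 5·3.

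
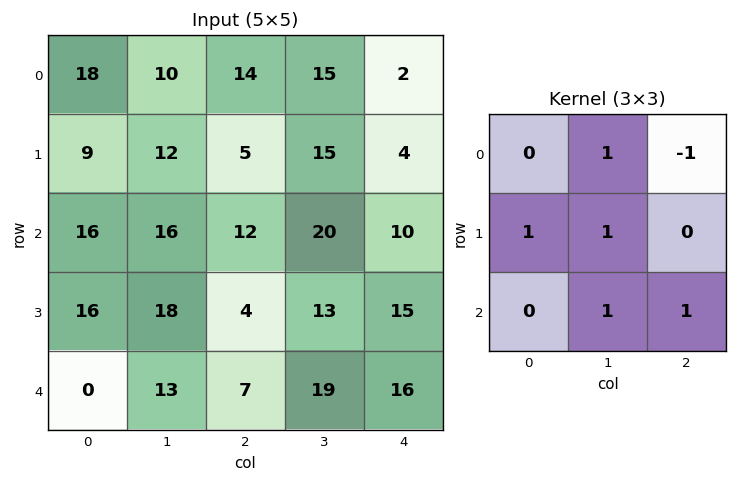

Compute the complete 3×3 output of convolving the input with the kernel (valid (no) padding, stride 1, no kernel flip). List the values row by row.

Output[0,0]: The receptive field on the input at this output position is [18 10 14 / 9 12 5 / 16 16 12]. Elementwise product with the kernel and sum: 10·1 + 14·-1 + 9·1 + 12·1 + 16·1 + 12·1.

45 48 63
61 35 71
58 40 62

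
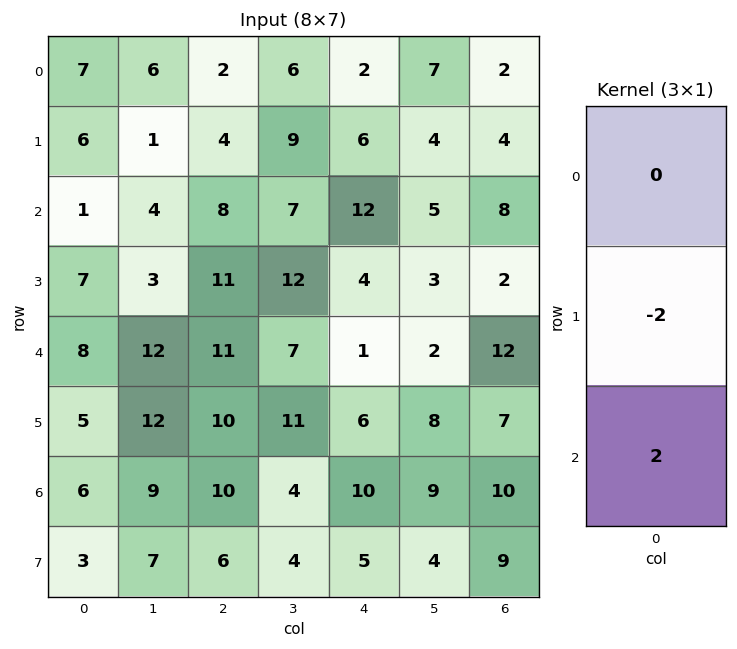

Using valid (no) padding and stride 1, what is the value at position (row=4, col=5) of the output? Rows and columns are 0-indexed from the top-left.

The receptive field on the input at this output position is [2 / 8 / 9]. Elementwise product with the kernel and sum: 8·-2 + 9·2.

2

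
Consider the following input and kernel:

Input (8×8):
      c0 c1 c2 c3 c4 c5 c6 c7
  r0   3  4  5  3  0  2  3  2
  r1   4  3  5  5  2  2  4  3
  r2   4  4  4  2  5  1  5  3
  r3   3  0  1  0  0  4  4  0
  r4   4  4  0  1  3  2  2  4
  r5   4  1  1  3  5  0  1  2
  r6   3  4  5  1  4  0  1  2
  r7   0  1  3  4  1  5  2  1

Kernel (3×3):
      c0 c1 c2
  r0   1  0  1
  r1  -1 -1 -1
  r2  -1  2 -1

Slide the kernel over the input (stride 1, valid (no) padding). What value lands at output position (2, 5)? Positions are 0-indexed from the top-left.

The receptive field on the input at this output position is [1 5 3 / 4 4 0 / 2 2 4]. Elementwise product with the kernel and sum: 1·1 + 3·1 + 4·-1 + 4·-1 + 0·-1 + 2·-1 + 2·2 + 4·-1.

-6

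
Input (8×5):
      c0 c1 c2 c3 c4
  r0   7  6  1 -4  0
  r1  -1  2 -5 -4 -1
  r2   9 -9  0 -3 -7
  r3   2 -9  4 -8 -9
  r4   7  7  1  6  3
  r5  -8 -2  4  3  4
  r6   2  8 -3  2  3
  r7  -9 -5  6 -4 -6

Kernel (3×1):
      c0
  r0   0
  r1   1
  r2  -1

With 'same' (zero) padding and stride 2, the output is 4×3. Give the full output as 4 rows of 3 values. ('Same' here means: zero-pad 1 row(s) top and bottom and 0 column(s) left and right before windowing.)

8 6 1
7 -4 2
15 -3 -1
11 -9 9

Output[0,0]: The receptive field on the zero-padded input at this output position is [0 / 7 / -1]. Elementwise product with the kernel and sum: 7·1 + -1·-1.
Output[0,1]: The receptive field on the zero-padded input at this output position is [0 / 1 / -5]. Elementwise product with the kernel and sum: 1·1 + -5·-1.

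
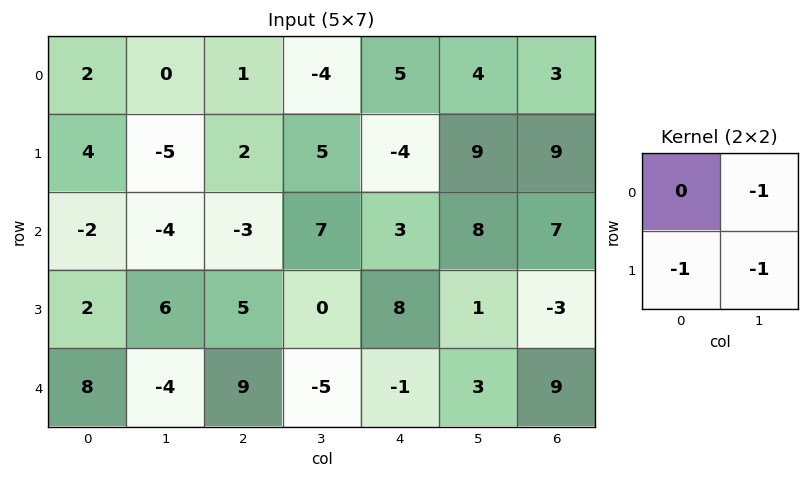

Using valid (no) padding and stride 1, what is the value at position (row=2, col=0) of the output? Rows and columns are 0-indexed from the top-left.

The receptive field on the input at this output position is [-2 -4 / 2 6]. Elementwise product with the kernel and sum: -4·-1 + 2·-1 + 6·-1.

-4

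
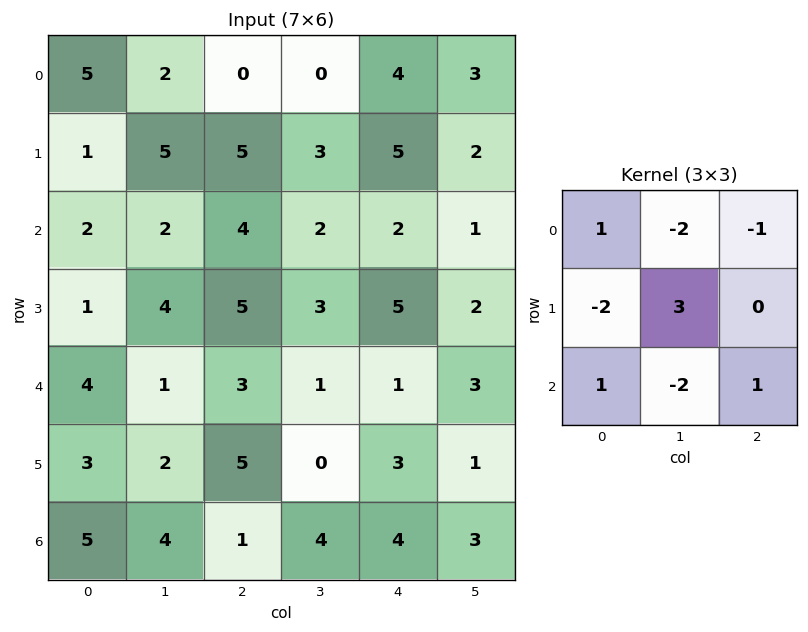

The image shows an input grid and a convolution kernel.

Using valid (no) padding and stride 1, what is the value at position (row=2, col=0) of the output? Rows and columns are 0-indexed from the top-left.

9

The receptive field on the input at this output position is [2 2 4 / 1 4 5 / 4 1 3]. Elementwise product with the kernel and sum: 2·1 + 2·-2 + 4·-1 + 1·-2 + 4·3 + 4·1 + 1·-2 + 3·1.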